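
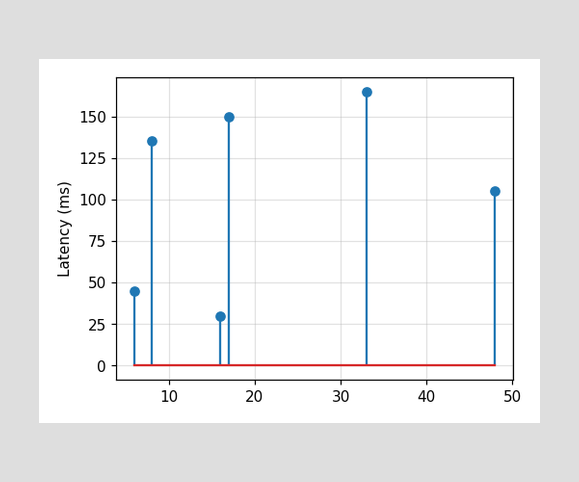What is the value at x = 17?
The stem at x=17 reaches 150ms.

150ms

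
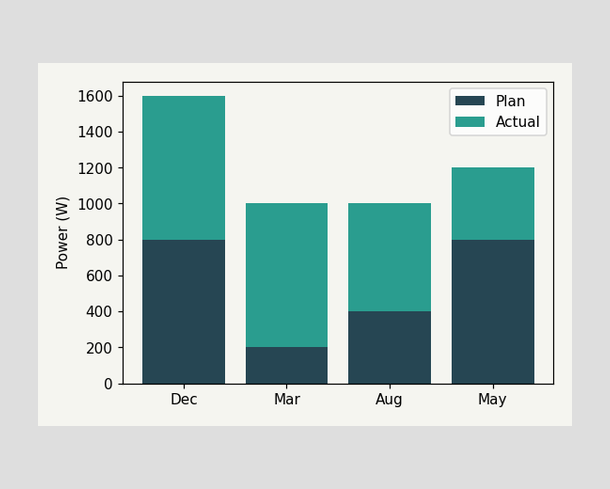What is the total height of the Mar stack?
The Mar stack's top reaches 1000W on the y-axis.

1000W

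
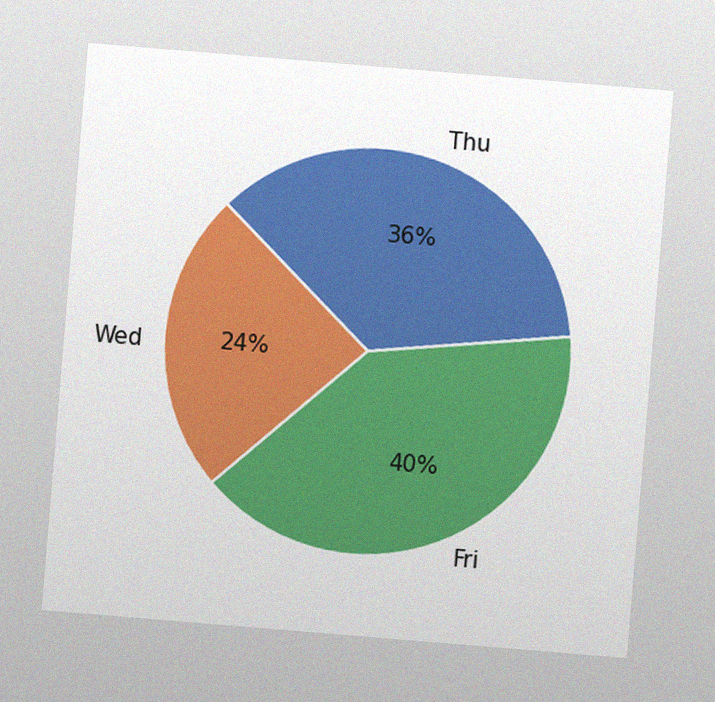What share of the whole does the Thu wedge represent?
36%

The chart is tilted about 5° clockwise, with some photo noise. The Thu slice takes up 36% of the pie.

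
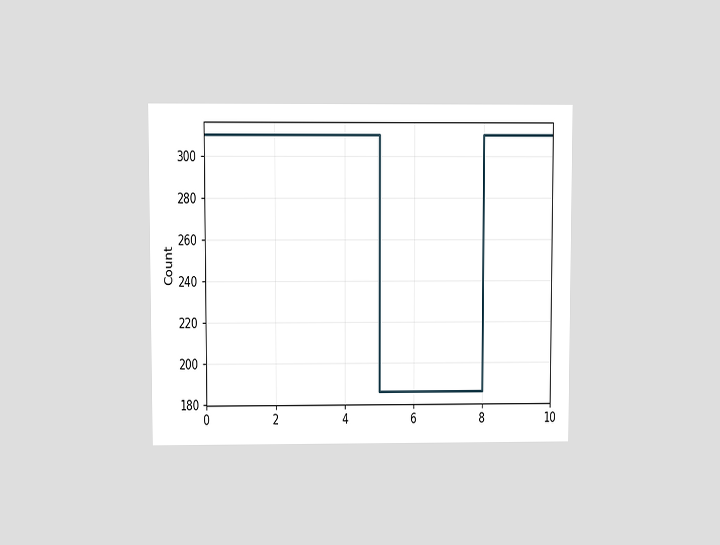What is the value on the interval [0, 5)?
The chart is viewed at a slight angle. On [0, 5) the step sits at 310.

310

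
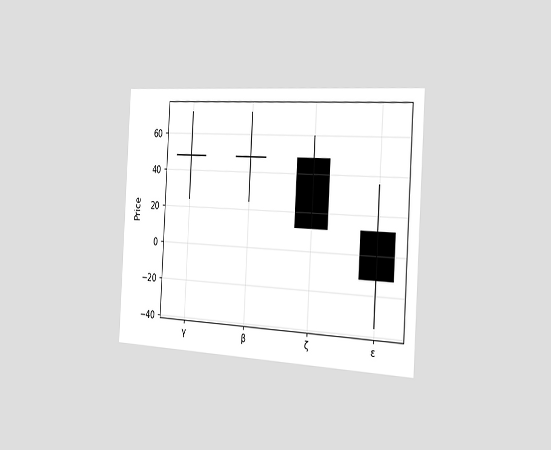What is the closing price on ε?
The chart is tilted about 3° clockwise and viewed slightly from the right. The ε candle closes at -12.

-12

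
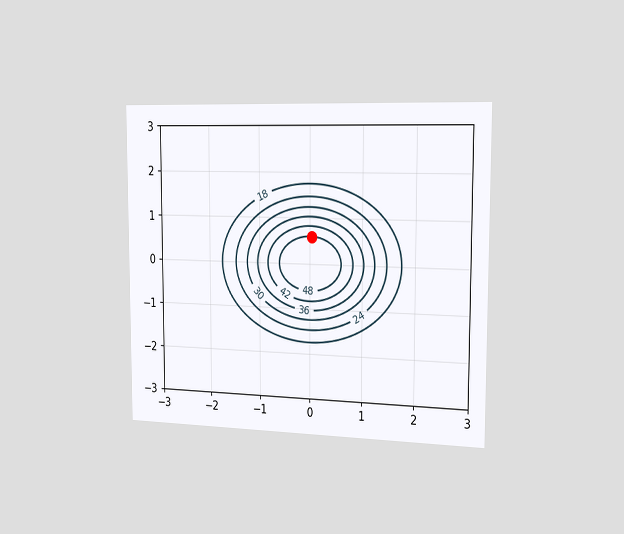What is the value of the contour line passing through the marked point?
48

The chart is viewed slightly from the right. The marked point sits on the contour labelled 48.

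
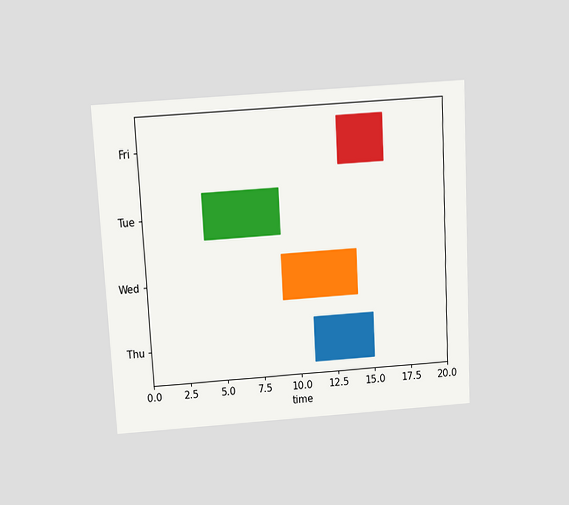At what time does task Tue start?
The chart is tilted about 3° counter-clockwise and viewed slightly from above. The Tue bar begins at t=4.

4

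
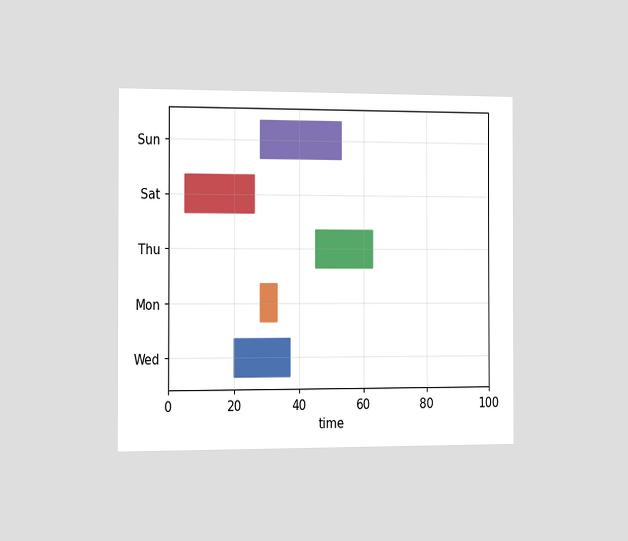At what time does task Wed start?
20

The chart is viewed slightly from the left. The Wed bar begins at t=20.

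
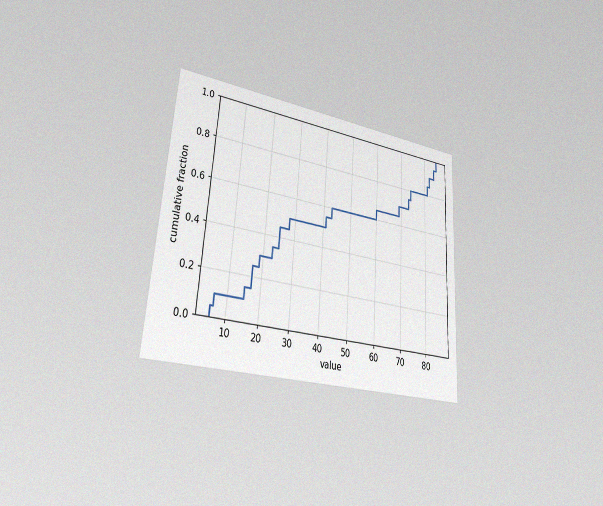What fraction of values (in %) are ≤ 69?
The chart is tilted about 4° clockwise and viewed slightly from the left, with some photo noise. At x=69 the ECDF step is at 70%.

70%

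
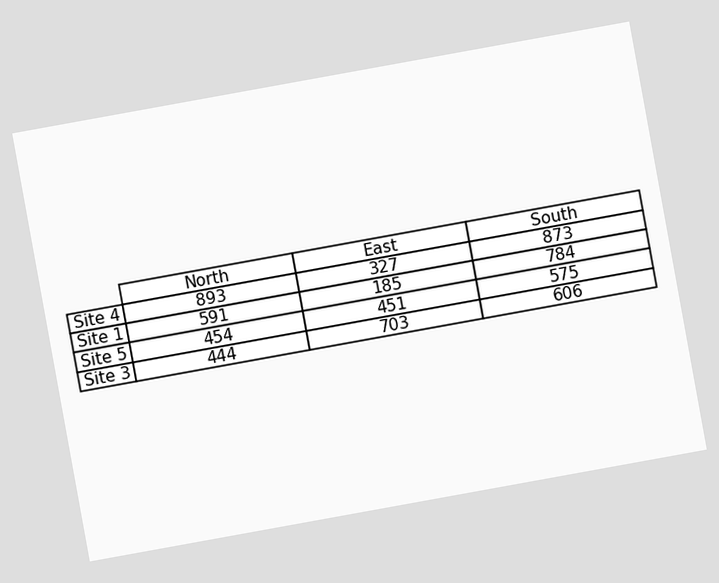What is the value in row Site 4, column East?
The chart is tilted about 10° counter-clockwise. The (Site 4, East) cell reads 327.

327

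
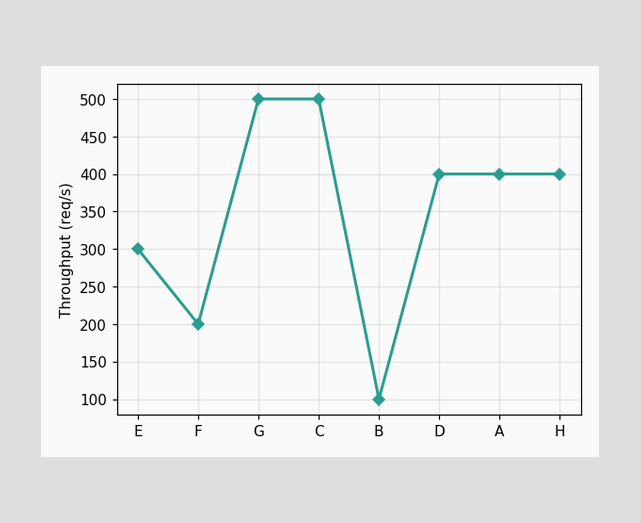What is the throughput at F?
At F, the line is at 200req/s.

200req/s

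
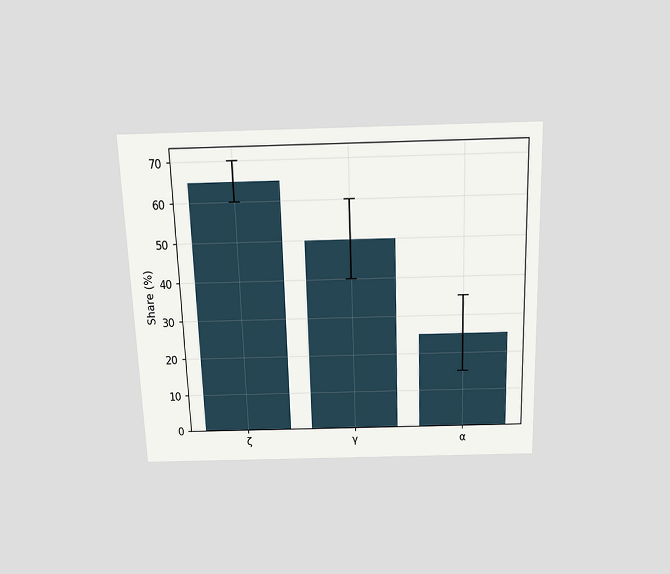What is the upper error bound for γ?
60%

The chart is viewed slightly from above. The γ bar's upper whisker reaches 60%.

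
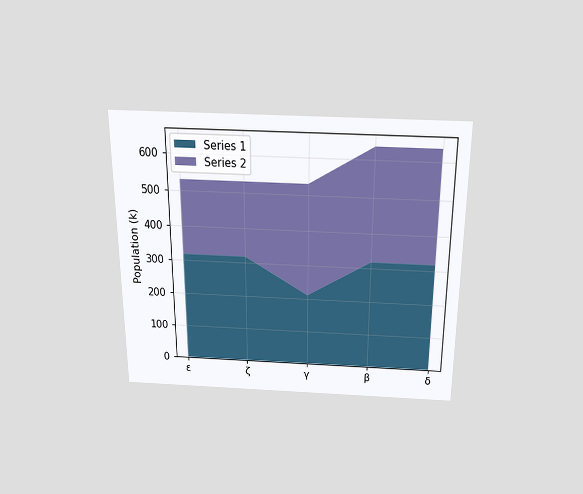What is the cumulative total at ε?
The chart is viewed slightly from above. The stacked total at ε reaches 530k.

530k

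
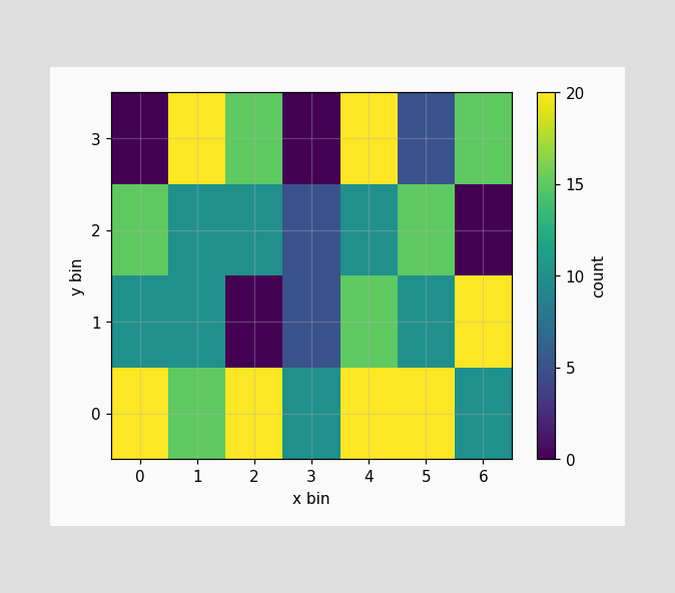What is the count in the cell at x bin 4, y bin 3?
Matching the cell (4, 3) against the colorbar gives 20.

20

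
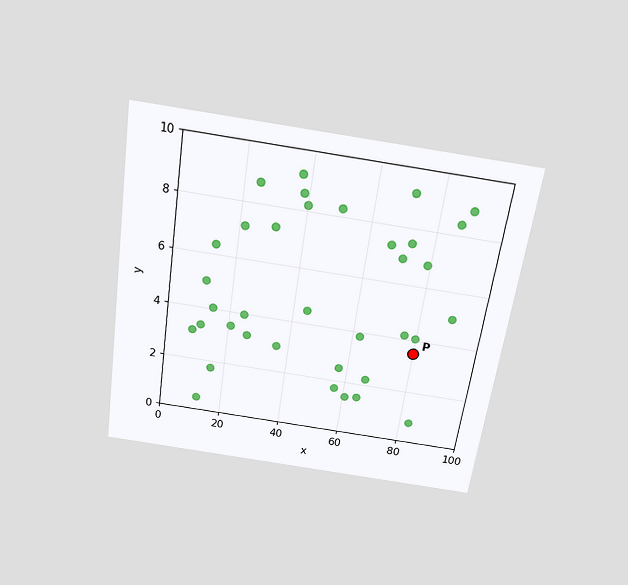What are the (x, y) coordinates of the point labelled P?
(80, 3.5)

The chart is tilted about 8° clockwise and viewed slightly from above. Following the gridlines from P to each axis, P sits at (80, 3.5).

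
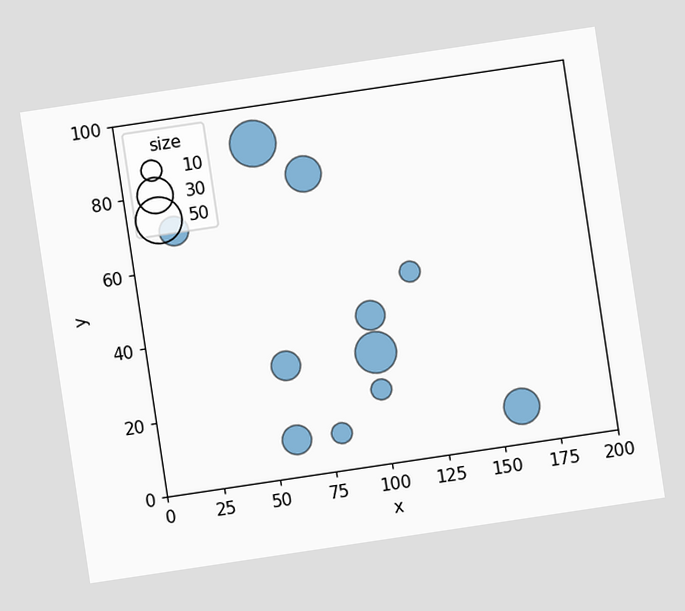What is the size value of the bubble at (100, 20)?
10

The chart is tilted about 8° counter-clockwise. Matching the bubble at (100, 20) against the size legend gives 10.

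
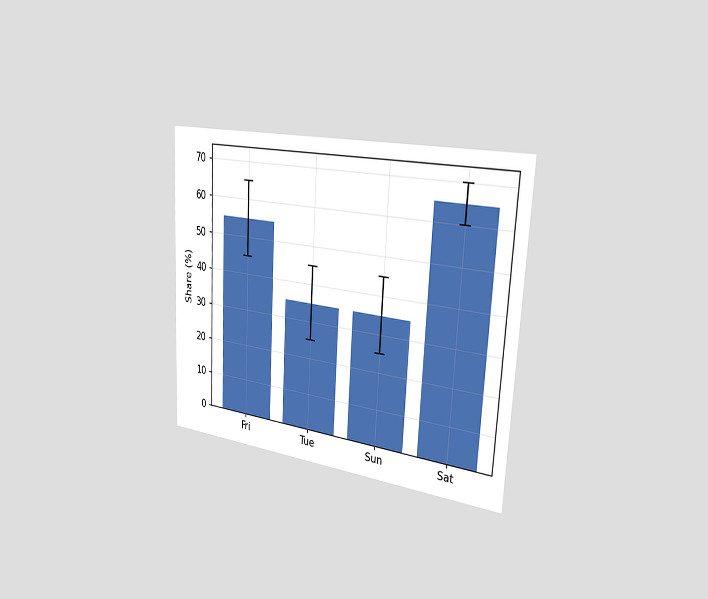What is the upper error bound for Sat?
The chart is tilted about 3° clockwise and viewed slightly from the right. The Sat bar's upper whisker reaches 70%.

70%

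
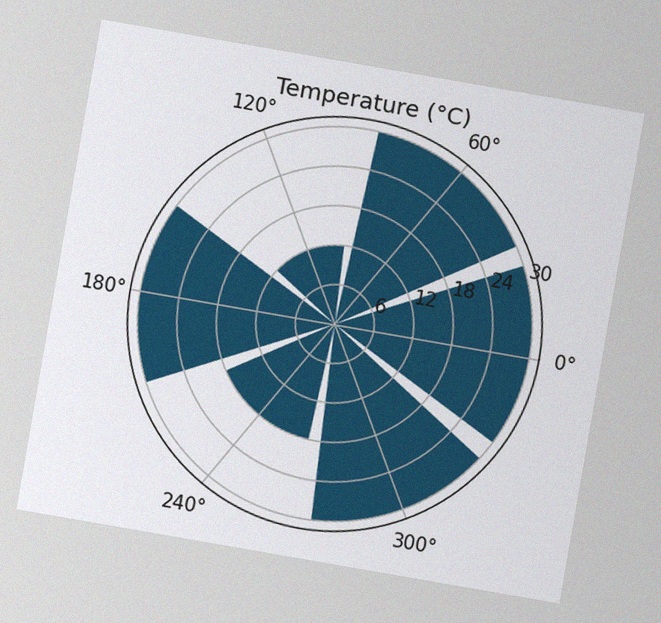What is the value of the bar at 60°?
30°C

The chart is tilted about 10° clockwise, with some photo noise. The bar at 60° reaches 30°C on the radial axis.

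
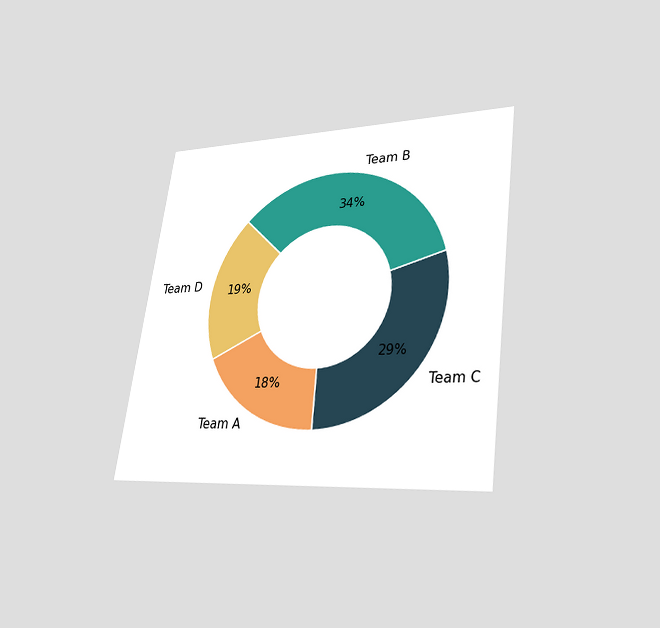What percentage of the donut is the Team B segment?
The chart is tilted about 8° clockwise and viewed at a slight angle. The Team B segment takes up 34% of the ring.

34%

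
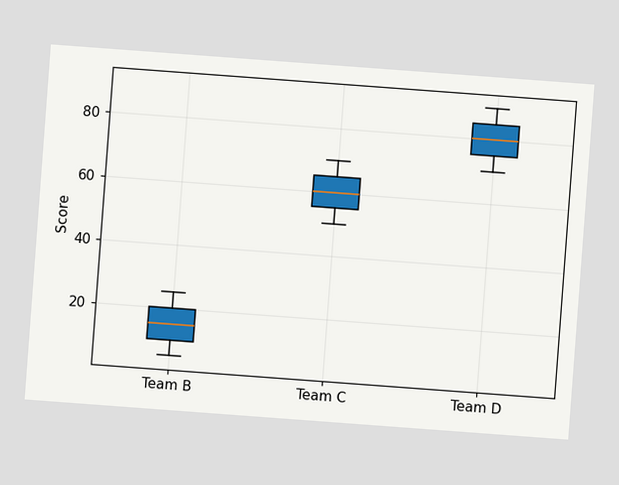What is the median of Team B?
The chart is tilted about 4° clockwise. The median line in the Team B box sits at 15.

15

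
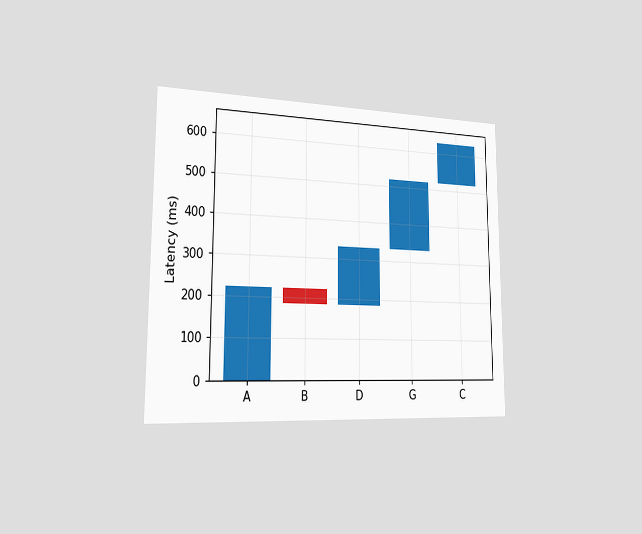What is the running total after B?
The chart is viewed slightly from the left. After B the running total reaches 185ms.

185ms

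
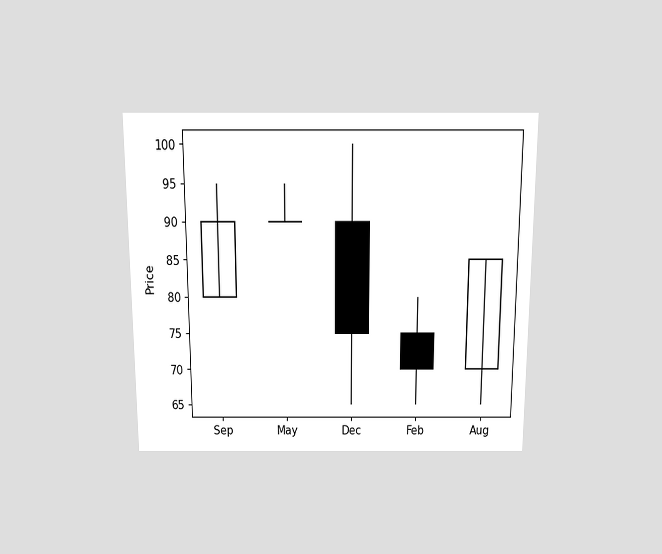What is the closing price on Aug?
The chart is viewed slightly from above. The Aug candle closes at 85.

85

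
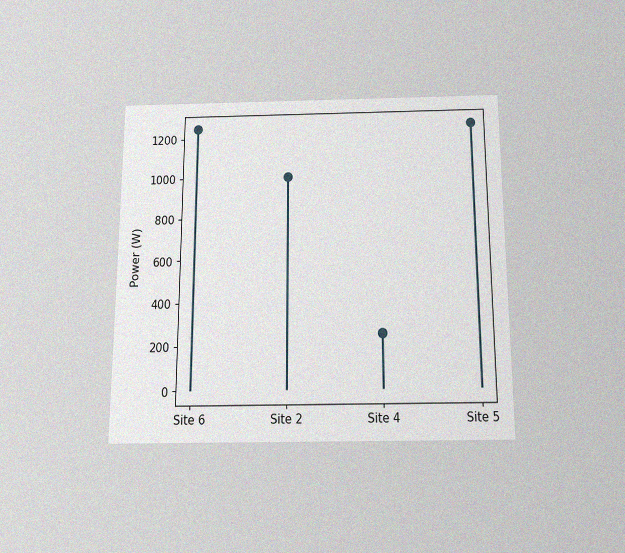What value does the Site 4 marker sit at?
250W

The chart is viewed slightly from below, with some photo noise. The Site 4 marker sits at 250W.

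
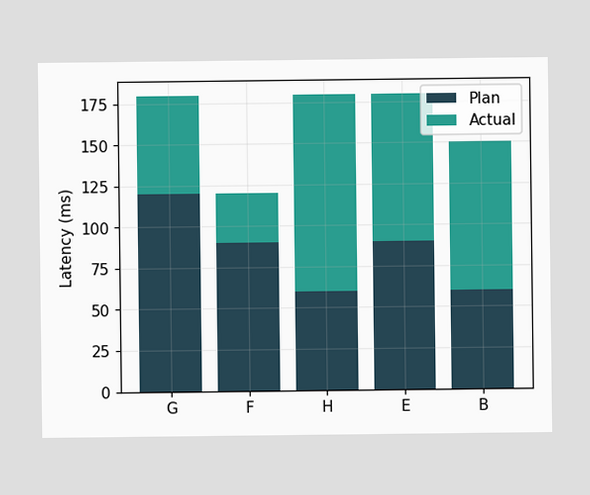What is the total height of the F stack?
The F stack's top reaches 120ms on the y-axis.

120ms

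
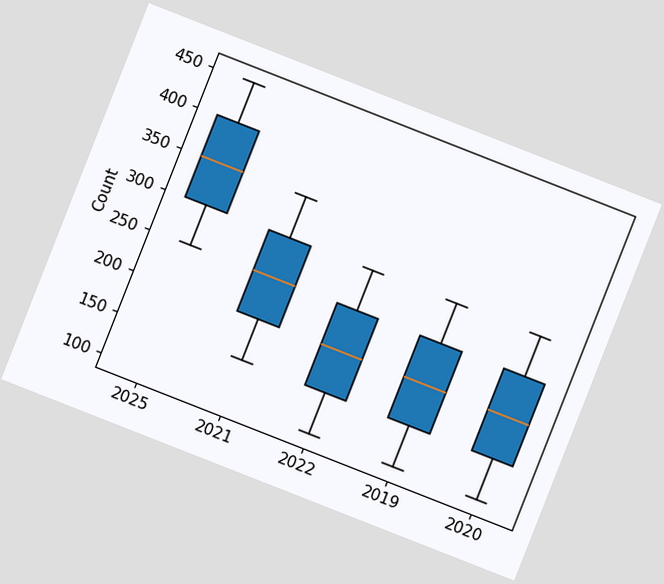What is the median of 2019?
200

The chart is tilted about 21° clockwise. The median line in the 2019 box sits at 200.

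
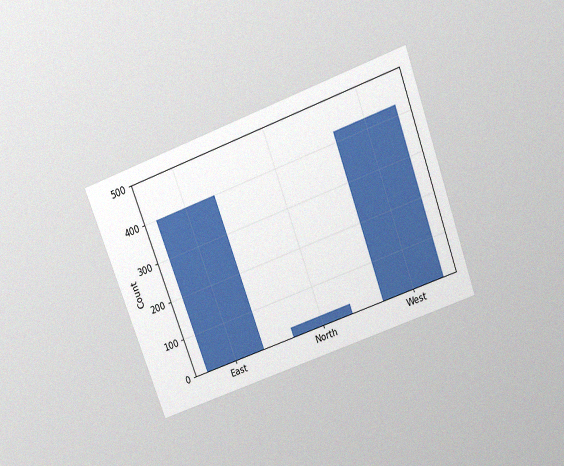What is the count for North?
The chart is tilted about 20° counter-clockwise and viewed slightly from above, with some photo noise. Reading along the chart's y-axis, the North bar reaches 25.

25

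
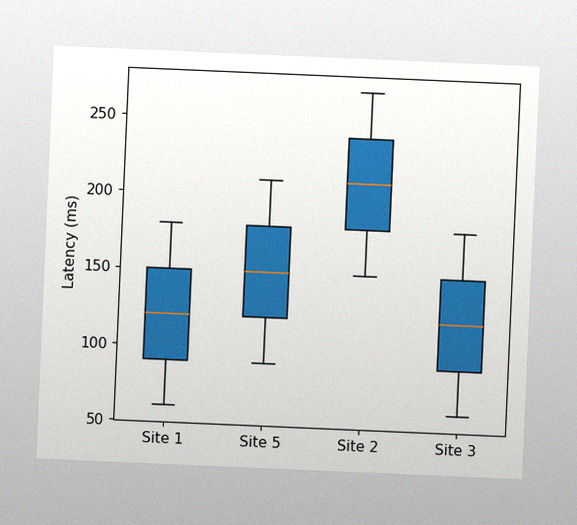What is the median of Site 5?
The chart is tilted about 2° clockwise, with some photo noise. The median line in the Site 5 box sits at 150ms.

150ms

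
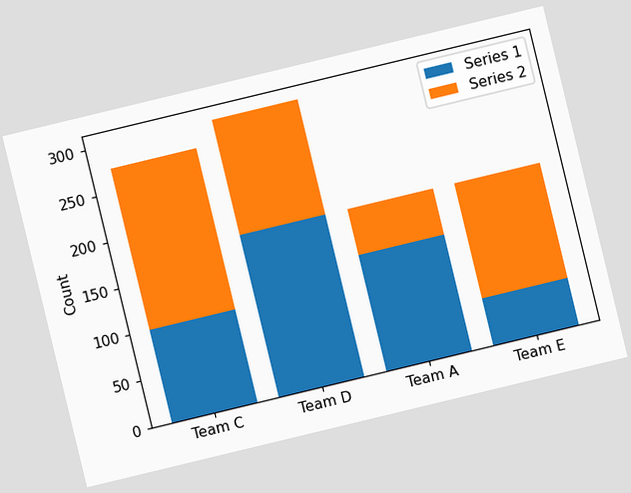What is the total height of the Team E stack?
The chart is tilted about 14° counter-clockwise. The Team E stack's top reaches 175 on the y-axis.

175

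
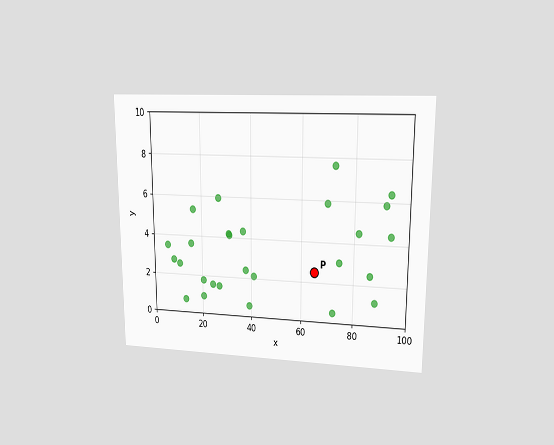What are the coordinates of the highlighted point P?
The chart is viewed at a slight angle. Following the gridlines from P to each axis, P sits at (65, 2.5).

(65, 2.5)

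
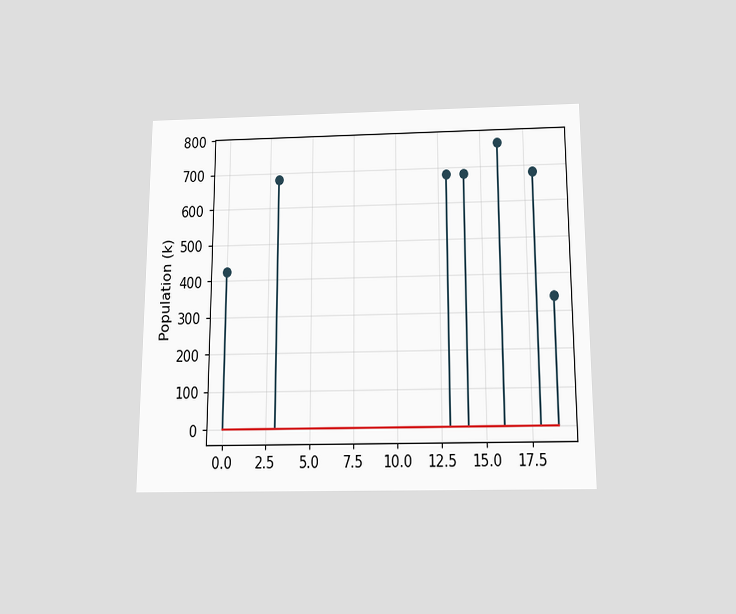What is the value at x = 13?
The chart is viewed slightly from below. The stem at x=13 reaches 680k.

680k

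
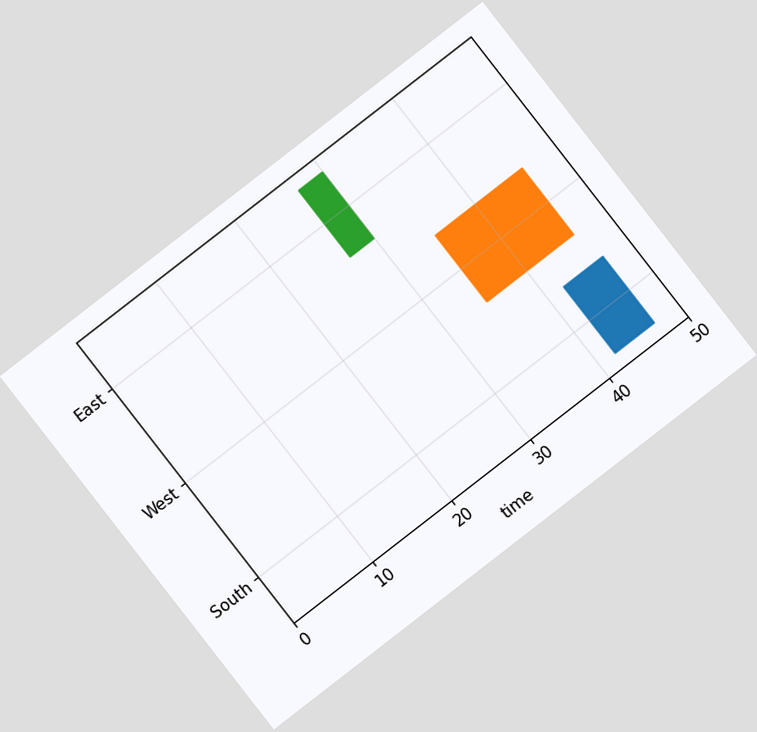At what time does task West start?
35

The chart is tilted about 38° counter-clockwise. The West bar begins at t=35.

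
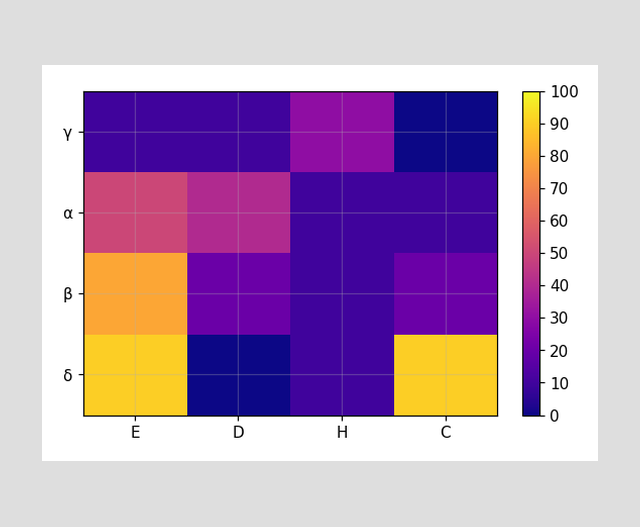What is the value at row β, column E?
Matching cell (β, E) against the colorbar gives 80.

80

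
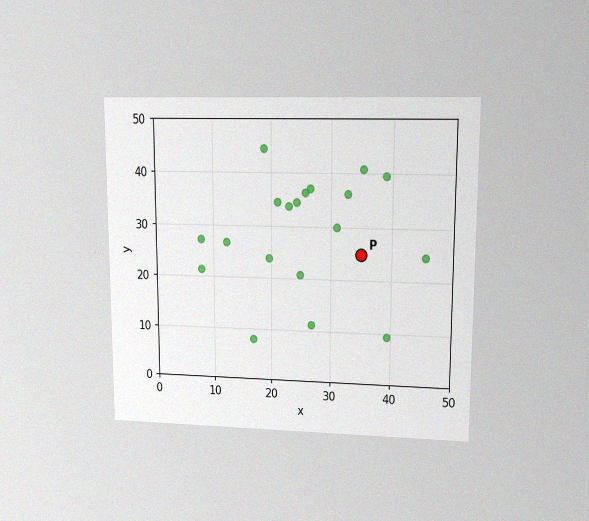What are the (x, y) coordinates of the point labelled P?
(35, 25)

The chart is viewed at a slight angle, with some photo noise. Following the gridlines from P to each axis, P sits at (35, 25).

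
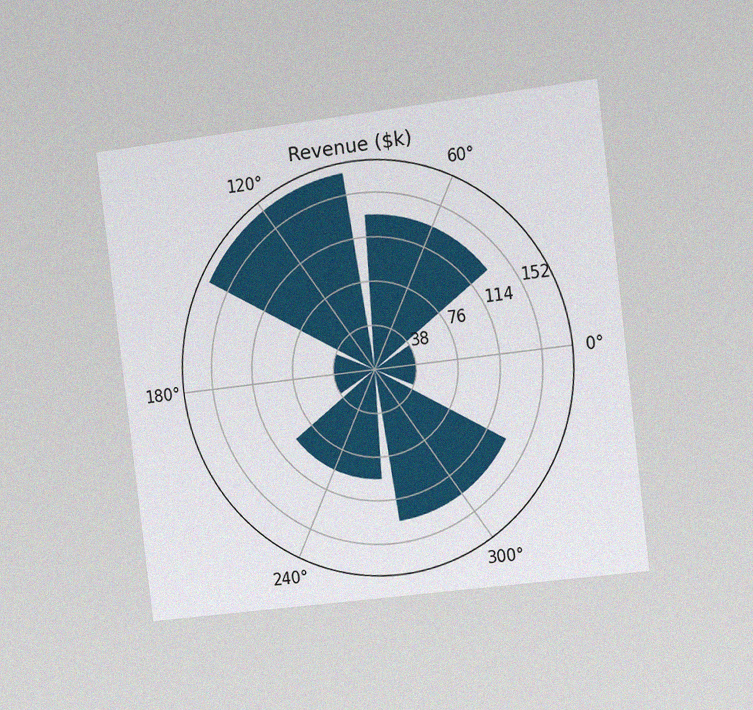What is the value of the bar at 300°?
The chart is tilted about 7° counter-clockwise and viewed slightly from the right, with some photo noise. The bar at 300° reaches $133k on the radial axis.

$133k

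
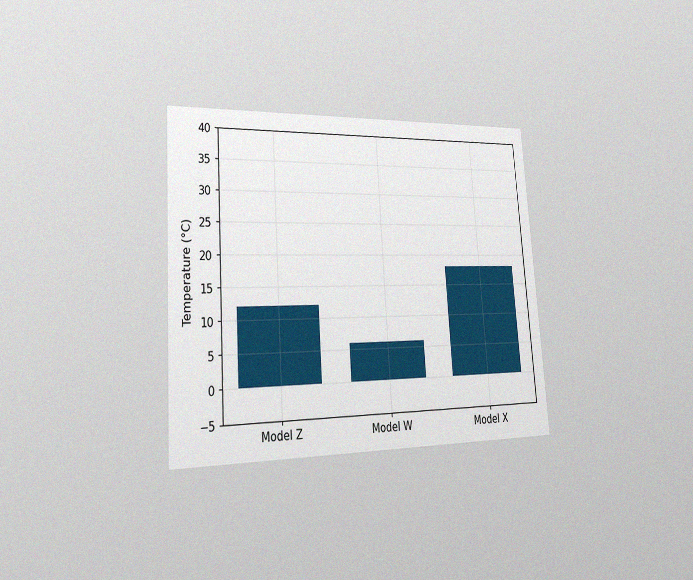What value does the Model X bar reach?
18°C

The chart is tilted about 4° counter-clockwise and viewed slightly from the left, with some photo noise. Reading along the chart's y-axis, the Model X bar reaches 18°C.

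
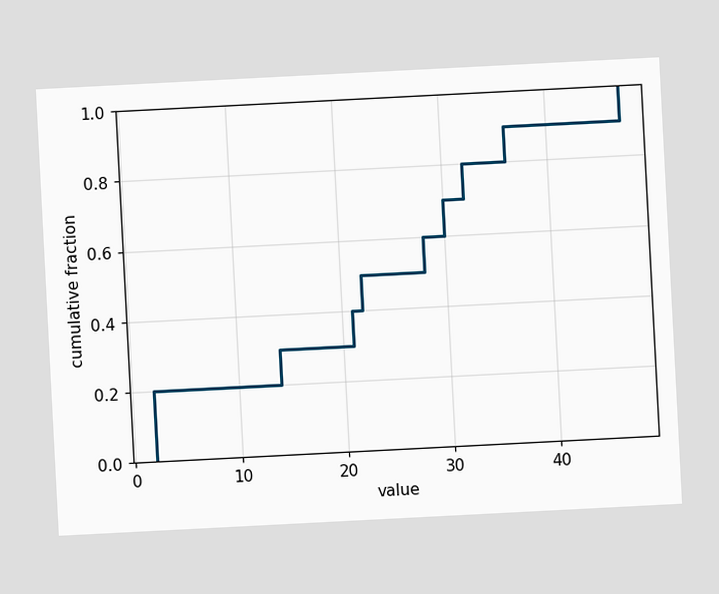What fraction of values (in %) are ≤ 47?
100%

The chart is tilted about 3° counter-clockwise. At x=47 the ECDF step is at 100%.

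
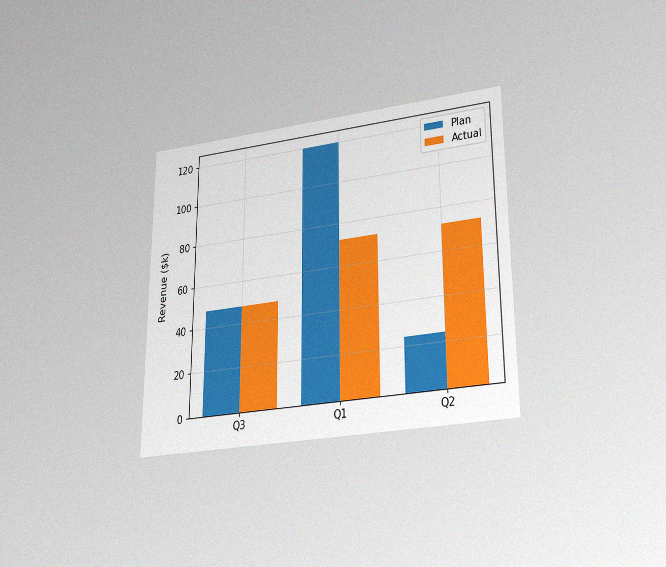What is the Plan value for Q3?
The chart is viewed slightly from below, with some photo noise. The Plan bar at Q3 reaches $48k on the y-axis.

$48k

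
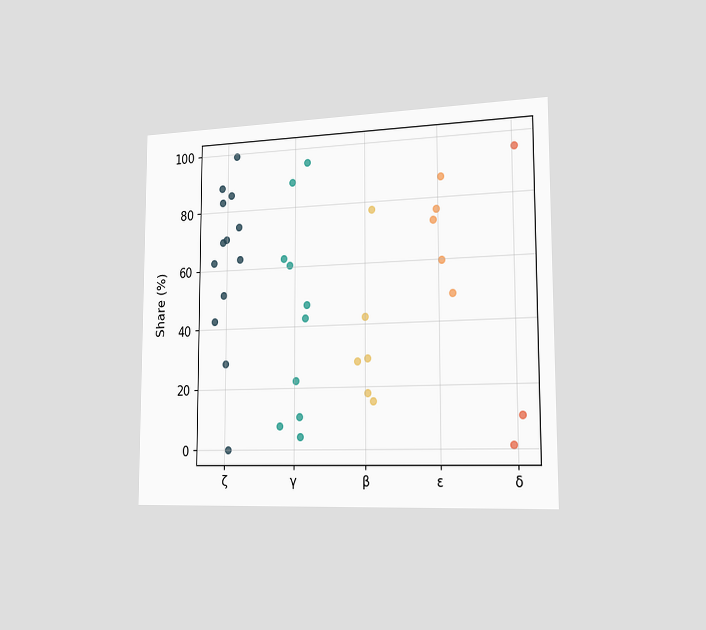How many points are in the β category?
6

The chart is viewed slightly from the right. Counting the markers in the β column gives 6.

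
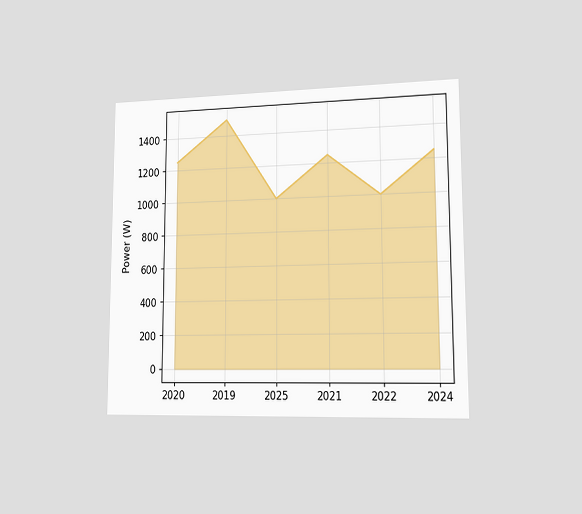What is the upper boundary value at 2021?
1250W

The chart is viewed slightly from the right. At 2021 the upper boundary is at 1250W.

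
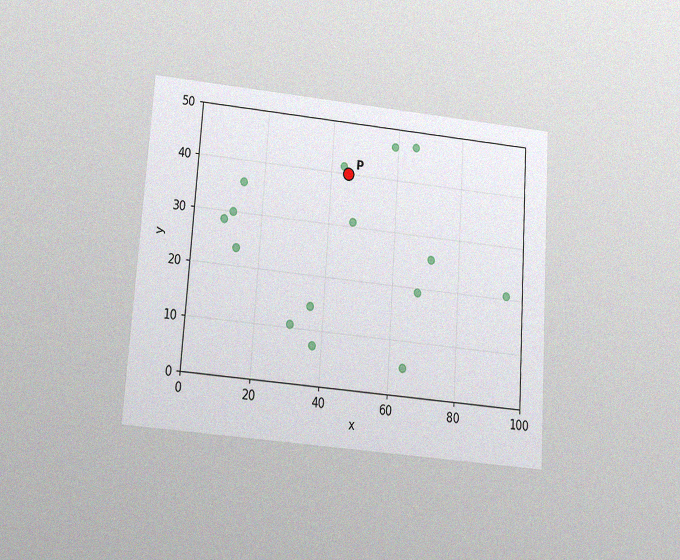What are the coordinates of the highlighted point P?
The chart is tilted about 4° clockwise and viewed slightly from below, with some photo noise. Following the gridlines from P to each axis, P sits at (45, 40).

(45, 40)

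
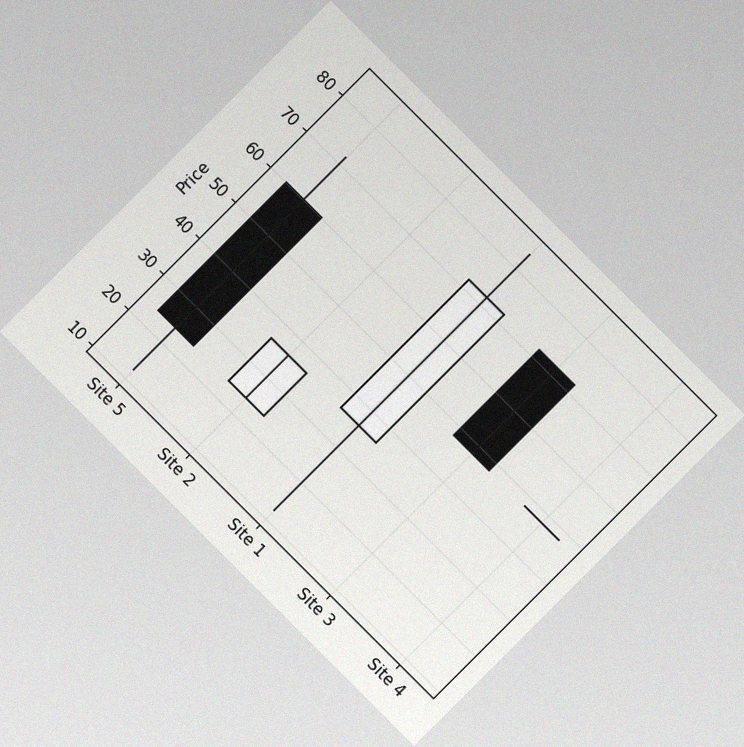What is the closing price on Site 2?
The chart is tilted about 45° clockwise, with some photo noise. The Site 2 candle closes at 36.

36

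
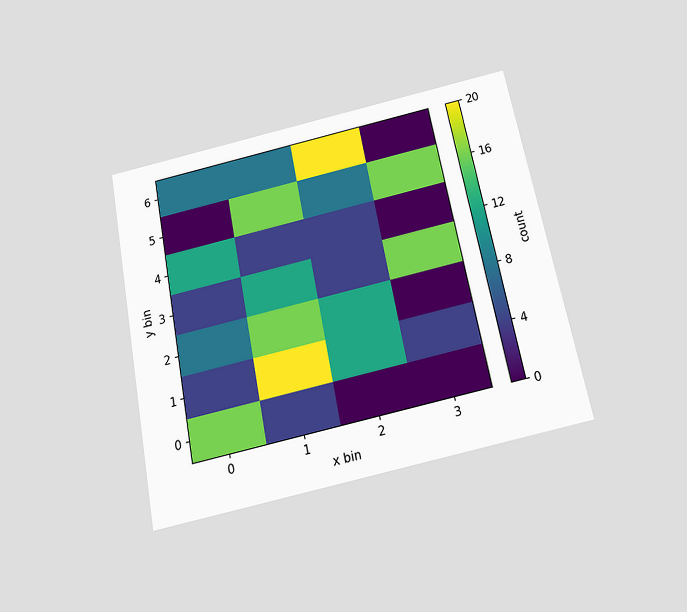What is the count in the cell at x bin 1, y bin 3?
12

The chart is tilted about 11° counter-clockwise and viewed slightly from below. Matching the cell (1, 3) against the colorbar gives 12.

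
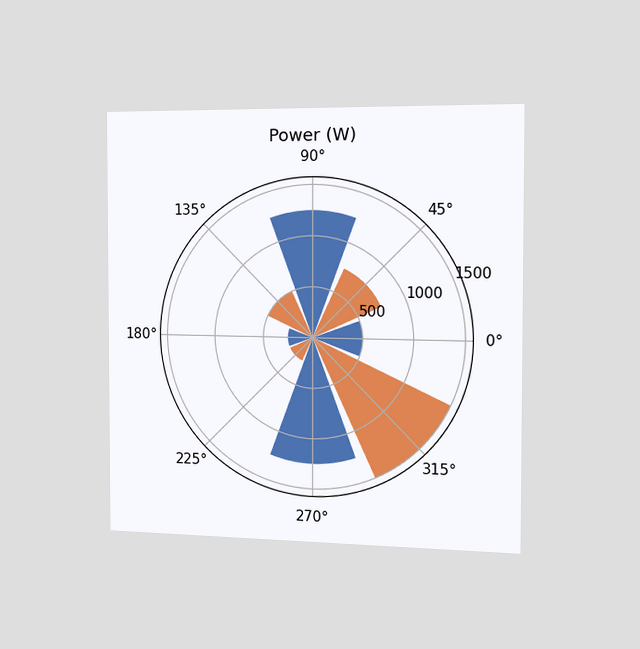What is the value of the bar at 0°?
500W

The chart is viewed slightly from the right. The bar at 0° reaches 500W on the radial axis.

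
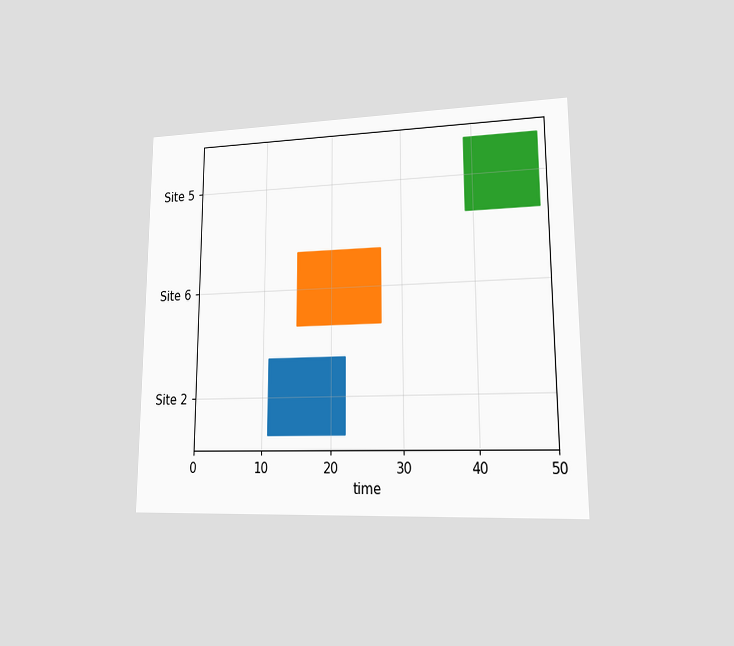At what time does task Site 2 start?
11

The chart is viewed at a slight angle. The Site 2 bar begins at t=11.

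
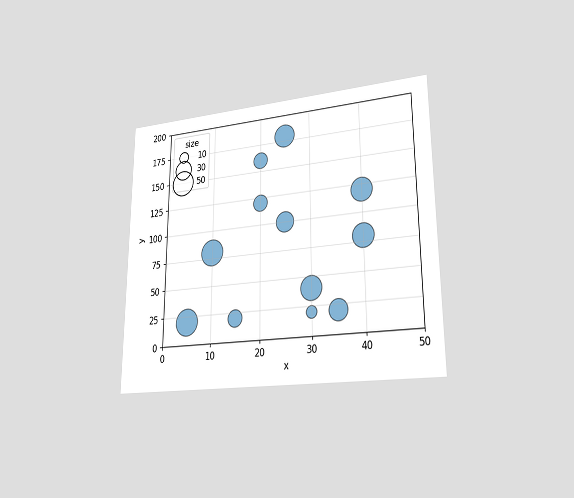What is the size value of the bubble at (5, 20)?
50

The chart is viewed at a slight angle. Matching the bubble at (5, 20) against the size legend gives 50.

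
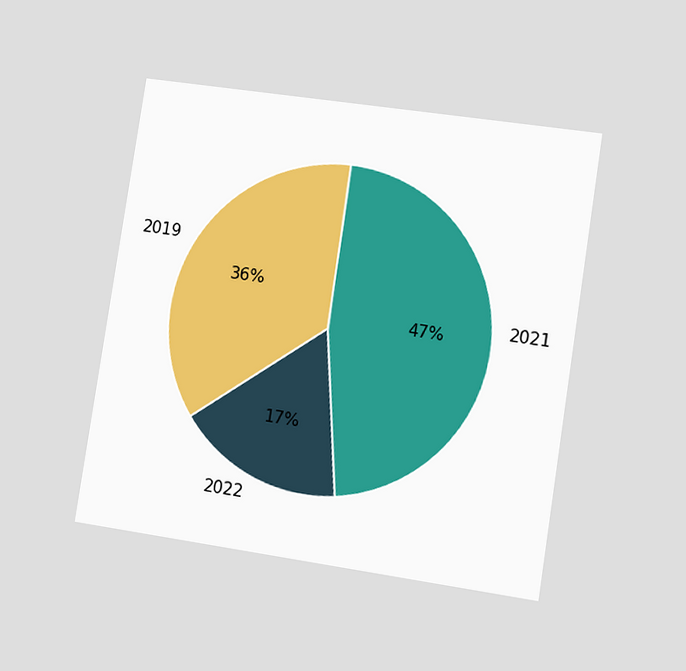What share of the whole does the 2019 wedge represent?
36%

The chart is tilted about 9° clockwise and viewed at a slight angle. The 2019 slice takes up 36% of the pie.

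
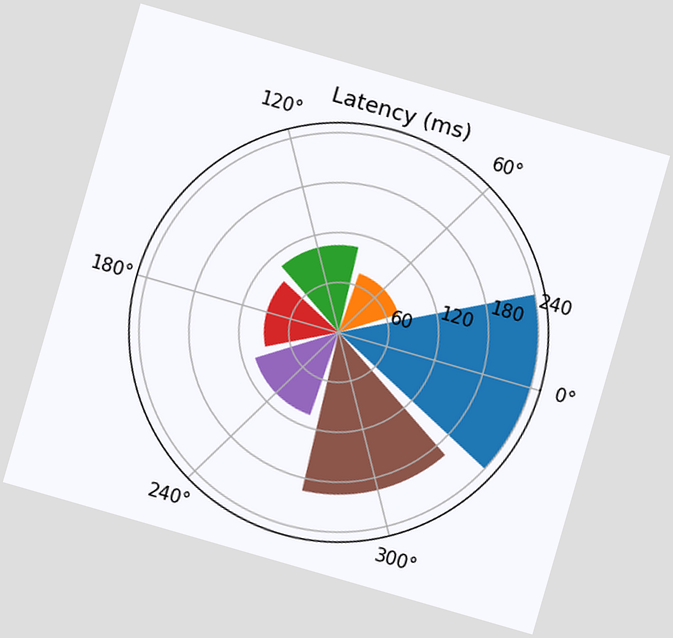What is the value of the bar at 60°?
75ms

The chart is tilted about 16° clockwise. The bar at 60° reaches 75ms on the radial axis.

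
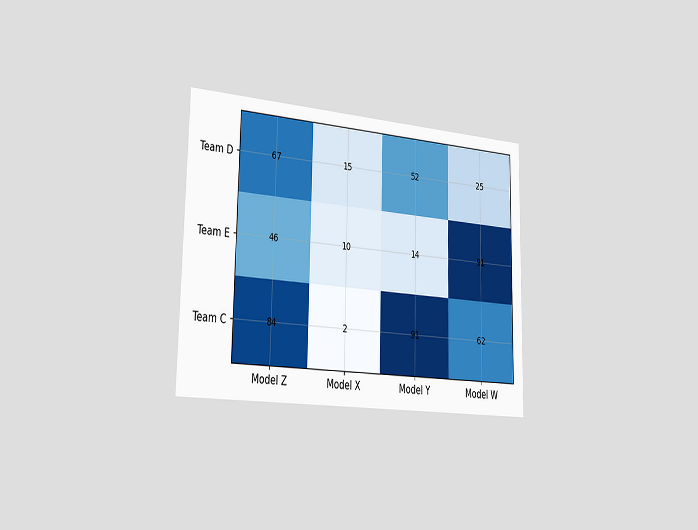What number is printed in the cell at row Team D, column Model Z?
The chart is viewed slightly from the left. The (Team D, Model Z) cell reads 67.

67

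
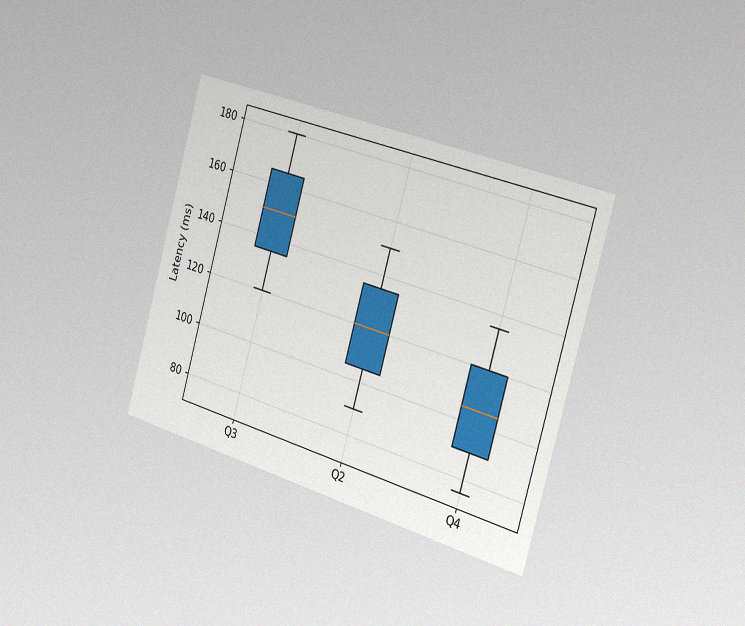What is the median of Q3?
The chart is tilted about 16° clockwise and viewed slightly from the right, with some photo noise. The median line in the Q3 box sits at 150ms.

150ms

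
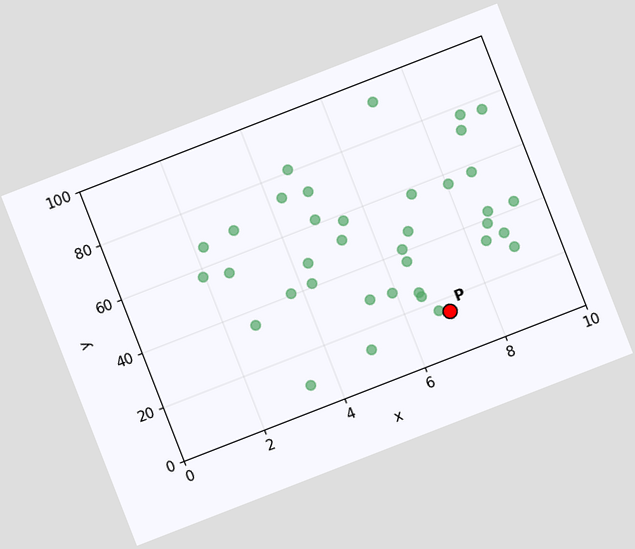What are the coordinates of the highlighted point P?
(7, 15)

The chart is tilted about 21° counter-clockwise. Following the gridlines from P to each axis, P sits at (7, 15).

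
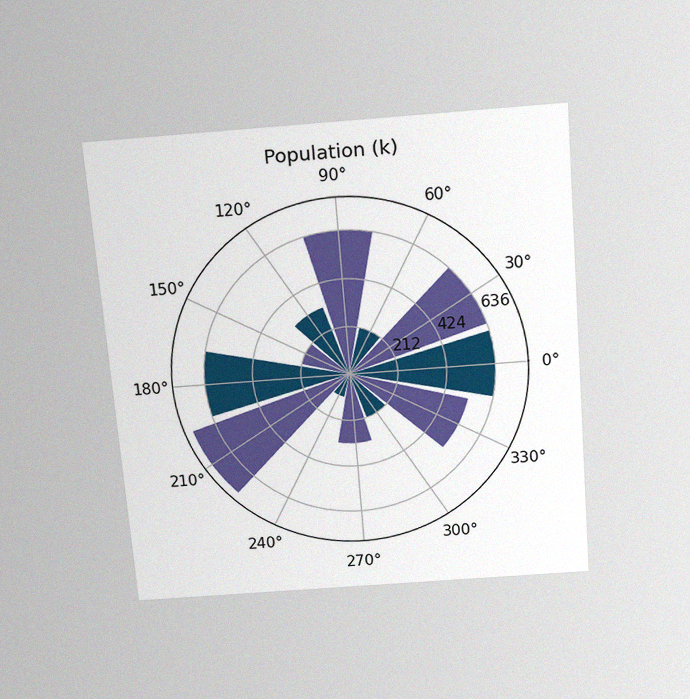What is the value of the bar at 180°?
The chart is tilted about 5° counter-clockwise and viewed slightly from above, with some photo noise. The bar at 180° reaches 636k on the radial axis.

636k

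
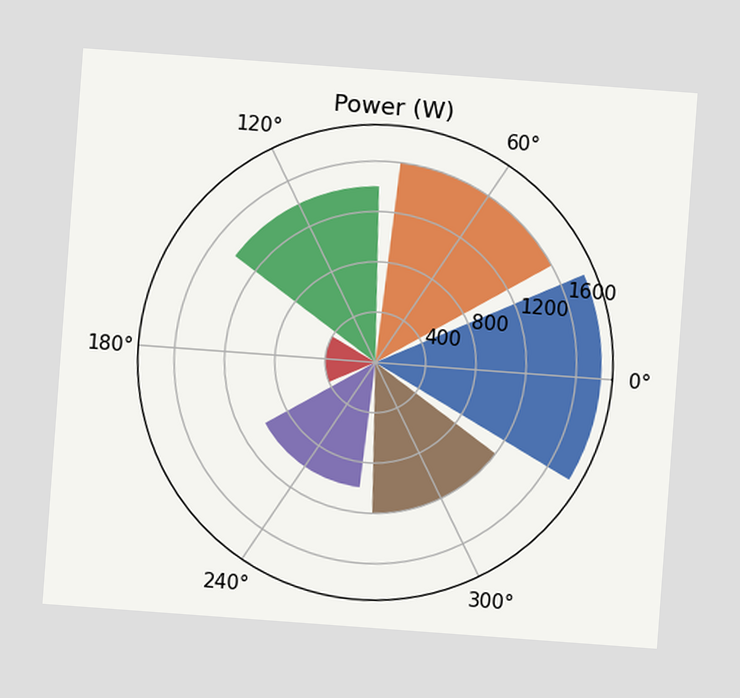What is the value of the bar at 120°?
The chart is tilted about 4° clockwise. The bar at 120° reaches 1400W on the radial axis.

1400W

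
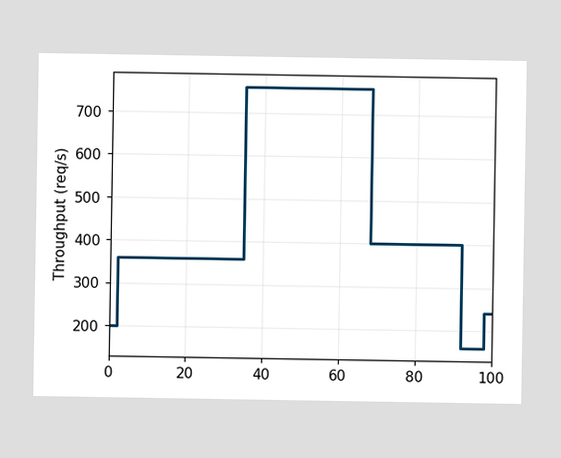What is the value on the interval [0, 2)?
On [0, 2) the step sits at 200req/s.

200req/s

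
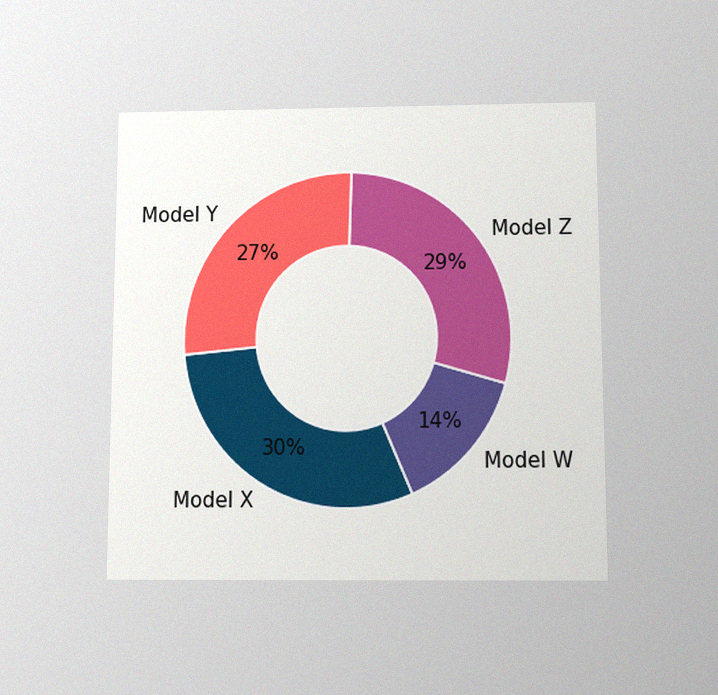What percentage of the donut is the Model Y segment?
27%

The chart is viewed slightly from below, with some photo noise. The Model Y segment takes up 27% of the ring.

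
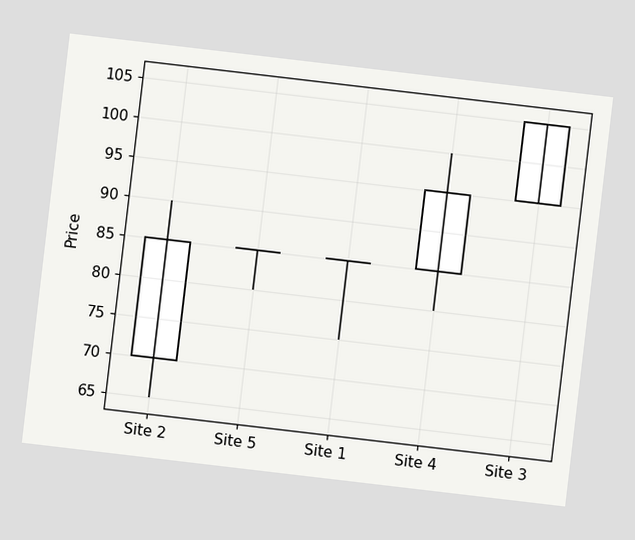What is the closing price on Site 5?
The chart is tilted about 7° clockwise. The Site 5 candle closes at 85.

85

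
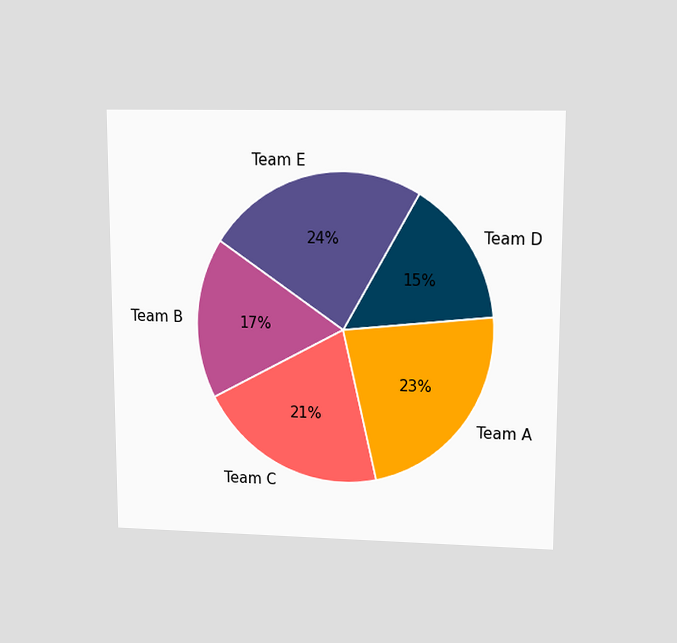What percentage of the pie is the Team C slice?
21%

The chart is viewed at a slight angle. The Team C slice takes up 21% of the pie.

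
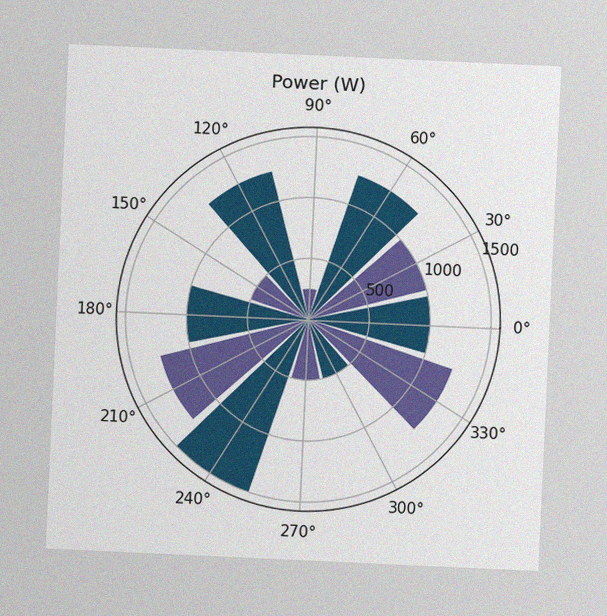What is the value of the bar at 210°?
1250W

The chart is tilted about 3° clockwise, with some photo noise. The bar at 210° reaches 1250W on the radial axis.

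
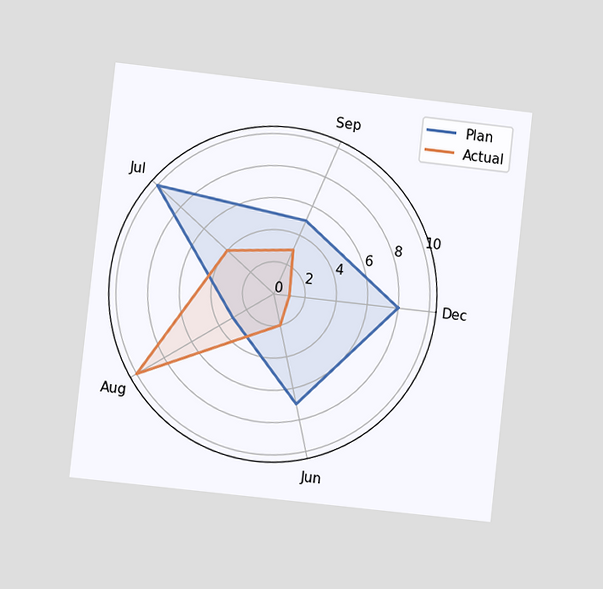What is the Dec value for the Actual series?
1

The chart is tilted about 6° clockwise and viewed at a slight angle. On the Dec axis, Actual reaches 1.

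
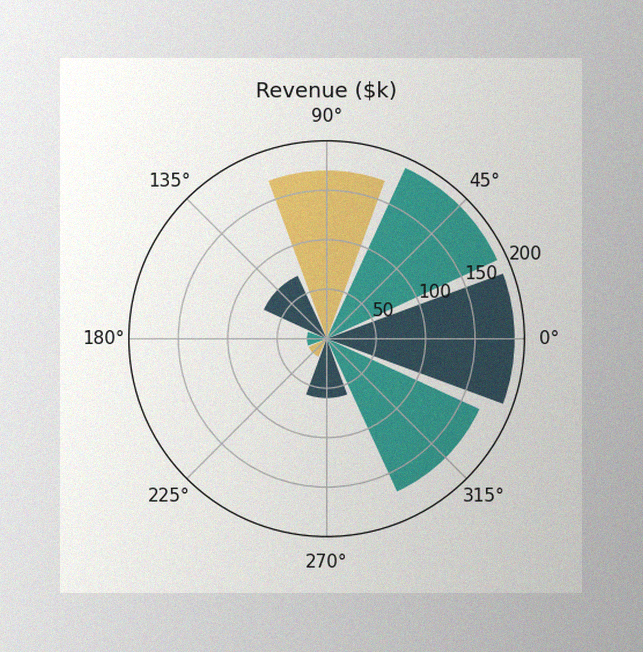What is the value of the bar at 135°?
The image has some photo noise and uneven lighting. The bar at 135° reaches $70k on the radial axis.

$70k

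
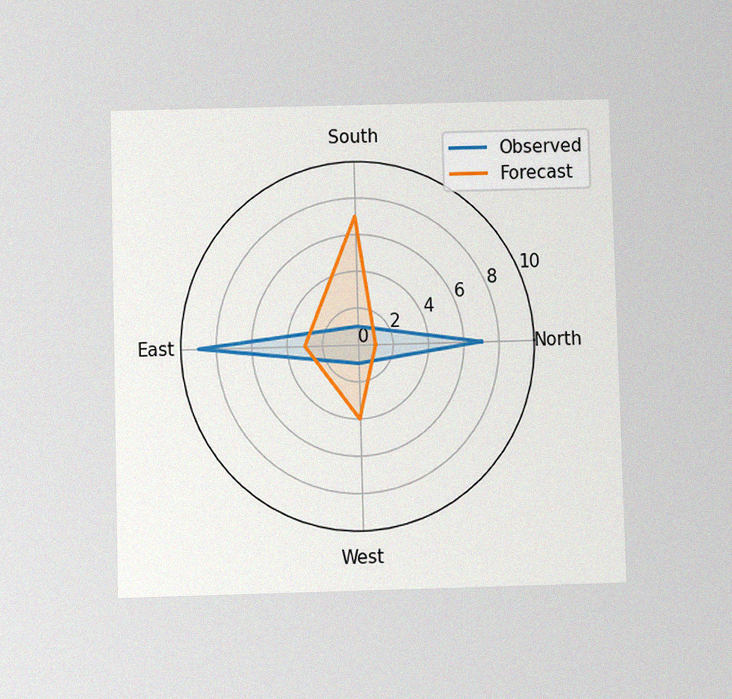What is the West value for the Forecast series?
The chart is viewed slightly from below, with some photo noise. On the West axis, Forecast reaches 4.

4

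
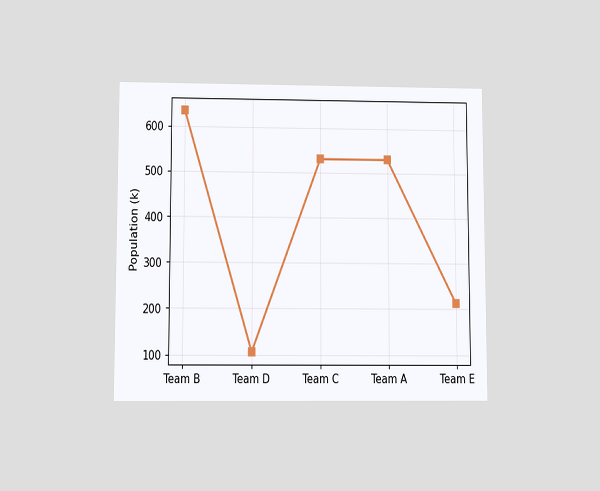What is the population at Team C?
530k

The chart is viewed slightly from below. At Team C, the line is at 530k.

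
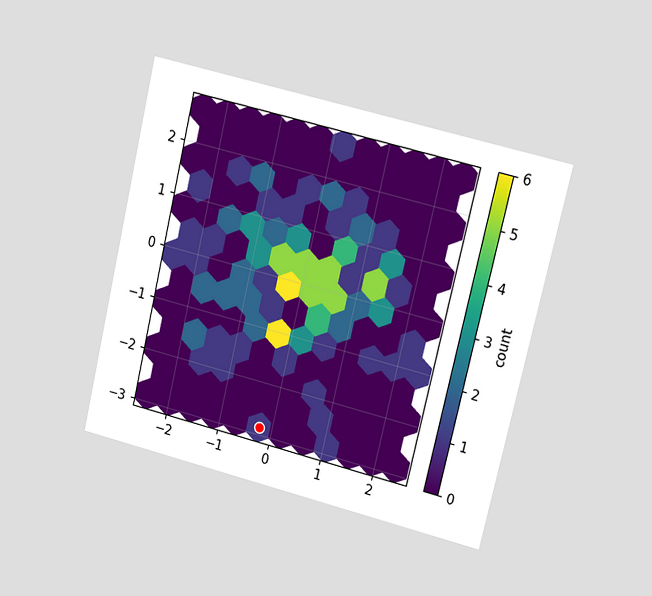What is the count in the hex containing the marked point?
The chart is tilted about 13° clockwise and viewed at a slight angle. The marked hex reads 1 on the colorbar.

1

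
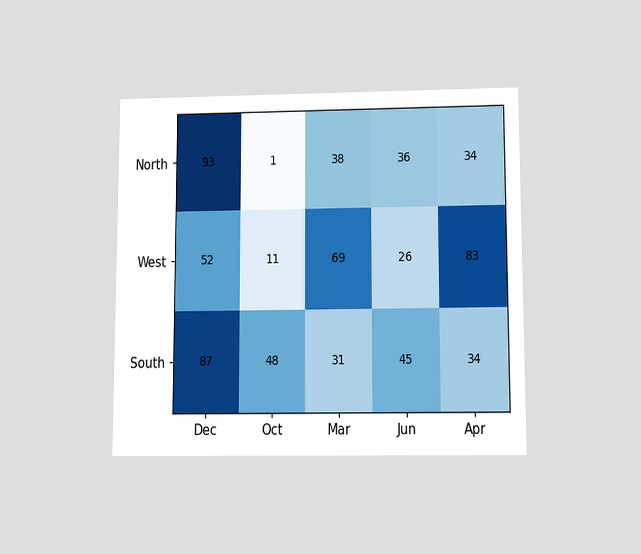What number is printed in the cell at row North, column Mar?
The chart is viewed slightly from below. The (North, Mar) cell reads 38.

38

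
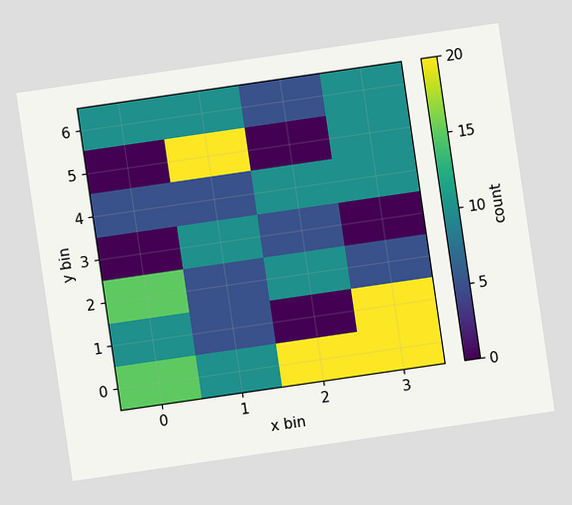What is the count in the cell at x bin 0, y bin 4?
The chart is tilted about 8° counter-clockwise. Matching the cell (0, 4) against the colorbar gives 5.

5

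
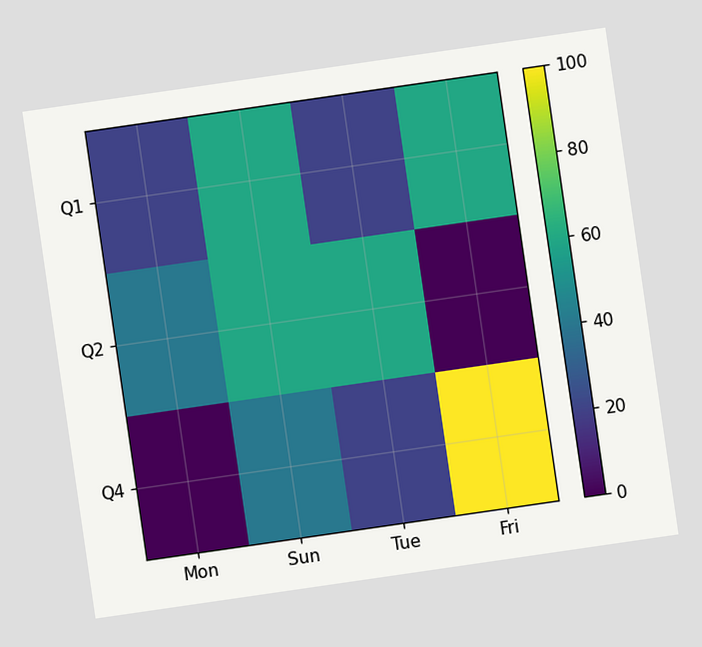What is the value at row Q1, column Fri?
The chart is tilted about 8° counter-clockwise. Matching cell (Q1, Fri) against the colorbar gives 60.

60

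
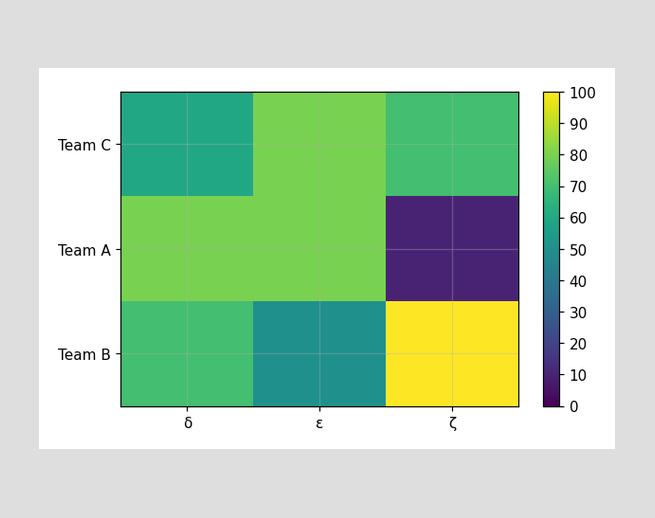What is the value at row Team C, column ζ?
Matching cell (Team C, ζ) against the colorbar gives 70.

70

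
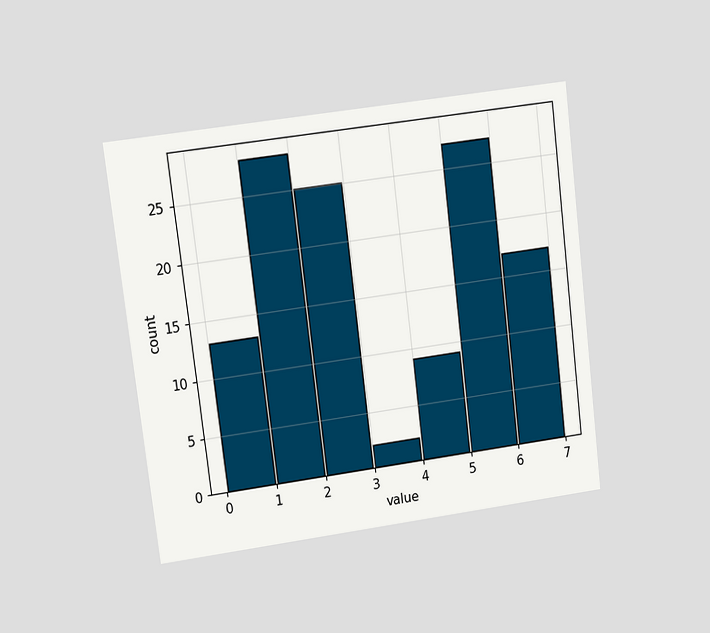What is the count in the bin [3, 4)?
2

The chart is tilted about 7° counter-clockwise and viewed at a slight angle. The [3, 4) bin has height 2.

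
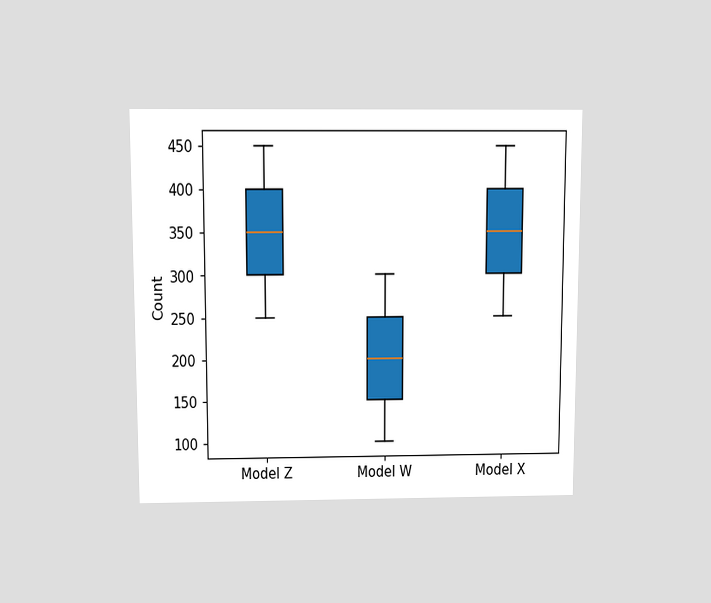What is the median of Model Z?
350

The chart is viewed slightly from above. The median line in the Model Z box sits at 350.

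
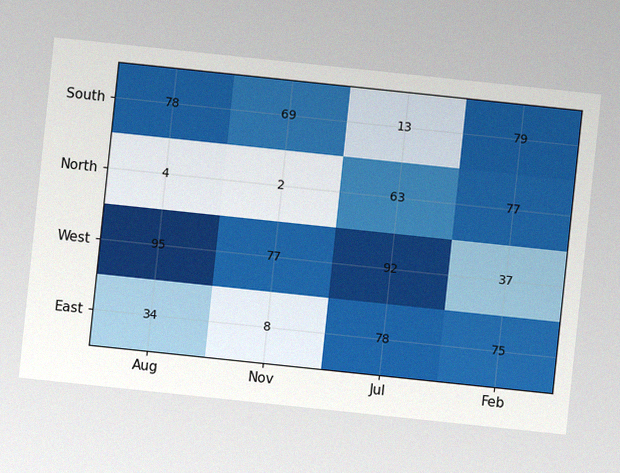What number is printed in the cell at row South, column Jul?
The chart is tilted about 6° clockwise, with some photo noise. The (South, Jul) cell reads 13.

13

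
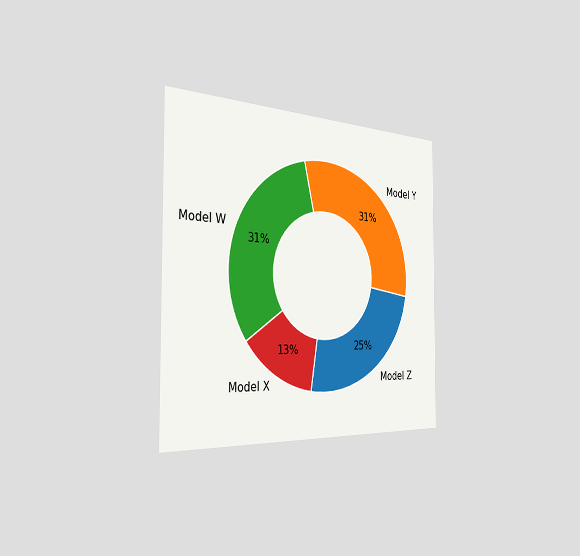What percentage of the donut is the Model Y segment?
31%

The chart is viewed slightly from the left. The Model Y segment takes up 31% of the ring.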